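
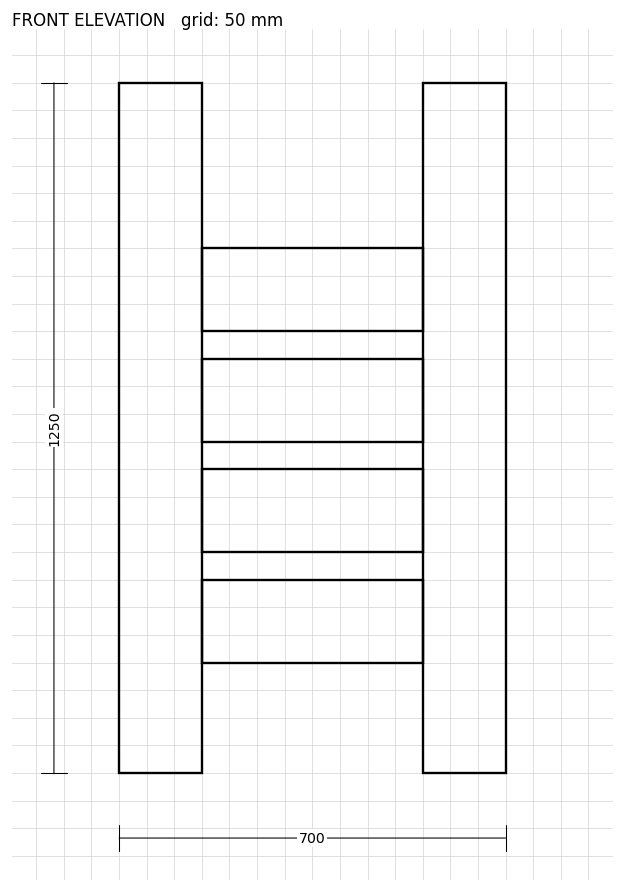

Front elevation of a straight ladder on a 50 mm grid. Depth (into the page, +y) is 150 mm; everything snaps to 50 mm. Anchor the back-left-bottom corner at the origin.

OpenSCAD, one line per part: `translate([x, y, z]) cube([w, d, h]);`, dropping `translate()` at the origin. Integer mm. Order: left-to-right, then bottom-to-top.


cube([150, 150, 1250]);
translate([150, 0, 200]) cube([400, 150, 150]);
translate([150, 0, 400]) cube([400, 150, 150]);
translate([150, 0, 600]) cube([400, 150, 150]);
translate([150, 0, 800]) cube([400, 150, 150]);
translate([550, 0, 0]) cube([150, 150, 1250]);


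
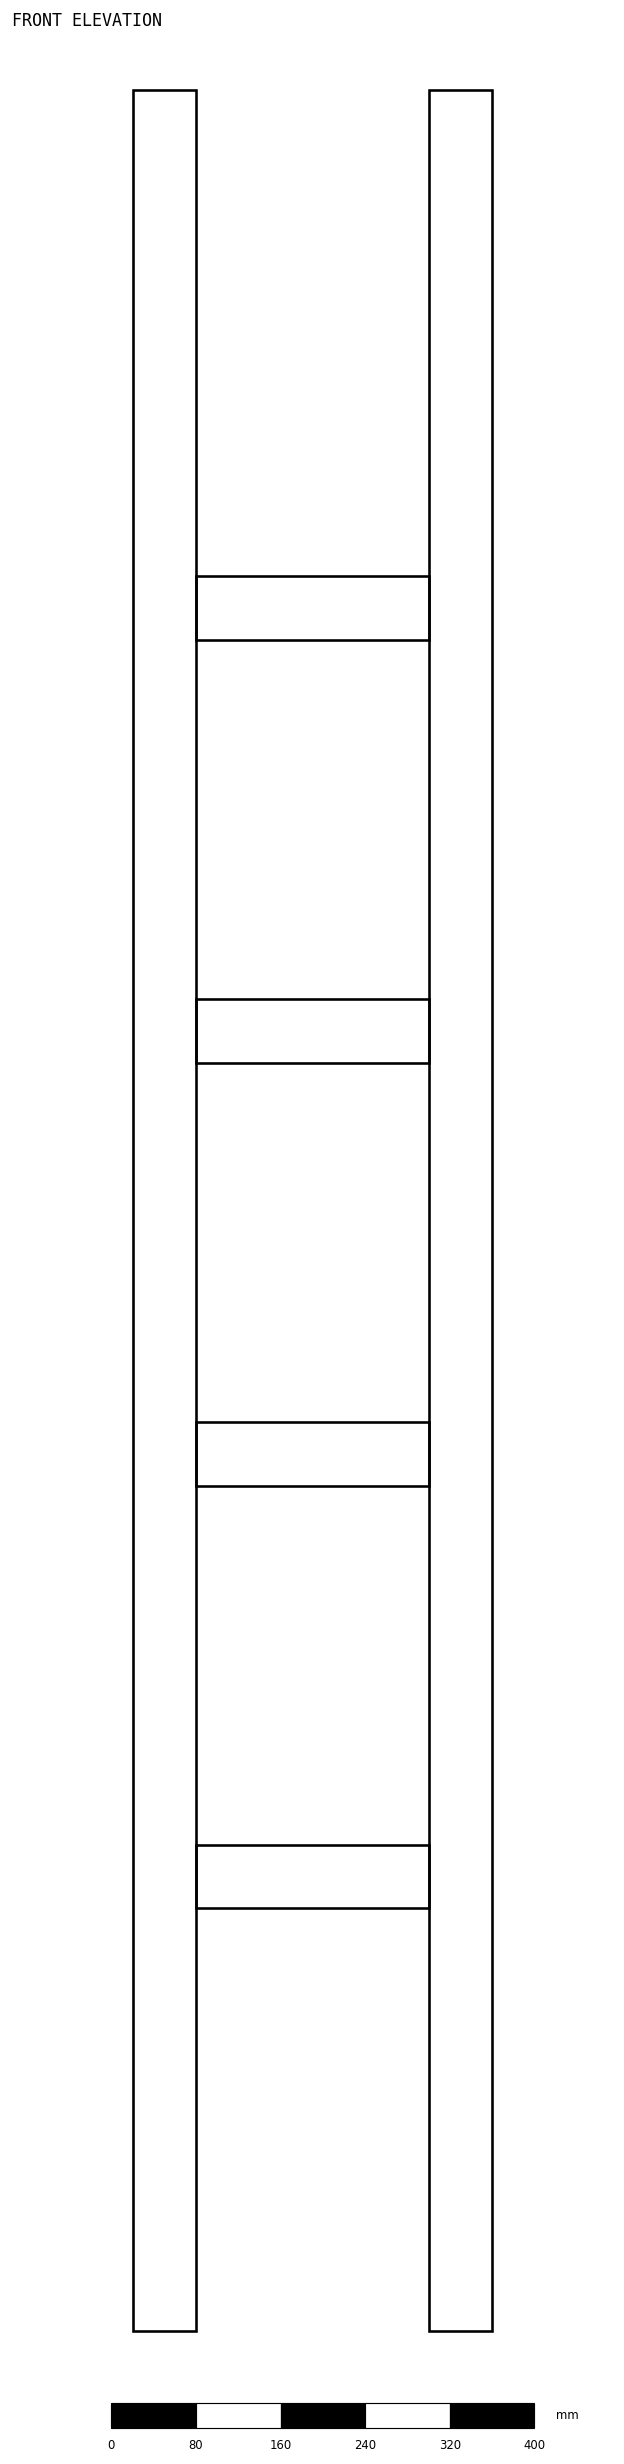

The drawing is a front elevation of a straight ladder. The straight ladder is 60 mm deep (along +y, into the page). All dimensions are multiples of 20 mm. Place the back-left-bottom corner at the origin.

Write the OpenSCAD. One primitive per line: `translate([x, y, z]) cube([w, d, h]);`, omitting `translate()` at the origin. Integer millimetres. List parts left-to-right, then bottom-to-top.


cube([60, 60, 2120]);
translate([60, 0, 400]) cube([220, 60, 60]);
translate([60, 0, 800]) cube([220, 60, 60]);
translate([60, 0, 1200]) cube([220, 60, 60]);
translate([60, 0, 1600]) cube([220, 60, 60]);
translate([280, 0, 0]) cube([60, 60, 2120]);


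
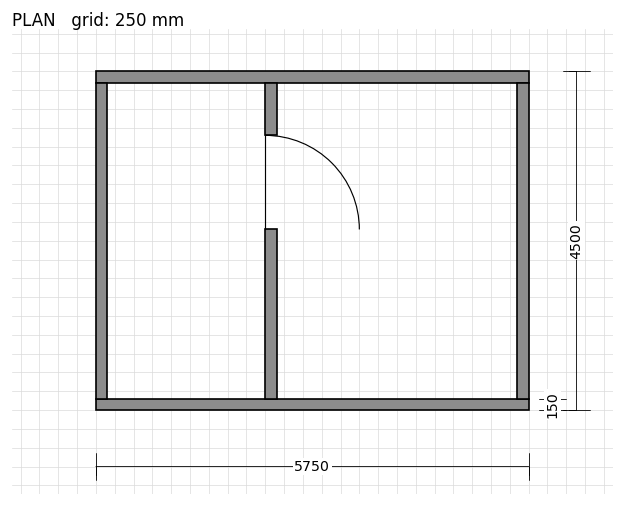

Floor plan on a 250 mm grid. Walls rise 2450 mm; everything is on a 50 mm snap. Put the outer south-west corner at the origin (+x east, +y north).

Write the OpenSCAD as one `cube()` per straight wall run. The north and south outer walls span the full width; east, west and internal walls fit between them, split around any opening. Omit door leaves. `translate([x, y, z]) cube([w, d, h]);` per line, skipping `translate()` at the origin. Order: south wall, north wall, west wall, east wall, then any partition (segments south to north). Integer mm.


cube([5750, 150, 2450]);
translate([0, 4350, 0]) cube([5750, 150, 2450]);
translate([0, 150, 0]) cube([150, 4200, 2450]);
translate([5600, 150, 0]) cube([150, 4200, 2450]);
translate([2250, 150, 0]) cube([150, 2250, 2450]);
translate([2250, 3650, 0]) cube([150, 700, 2450]);


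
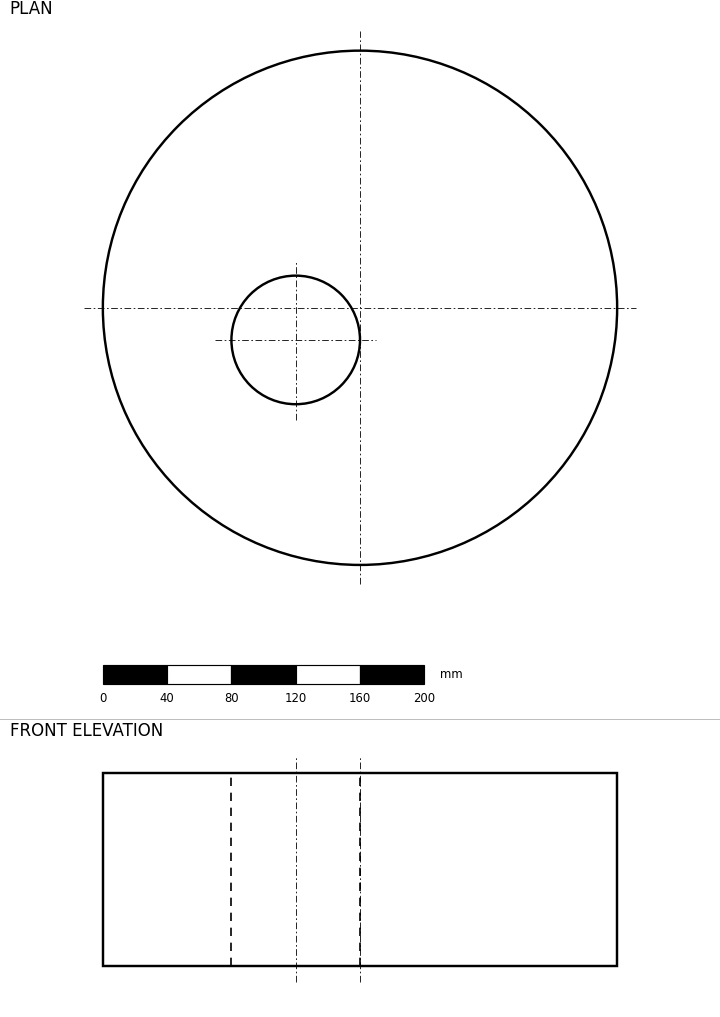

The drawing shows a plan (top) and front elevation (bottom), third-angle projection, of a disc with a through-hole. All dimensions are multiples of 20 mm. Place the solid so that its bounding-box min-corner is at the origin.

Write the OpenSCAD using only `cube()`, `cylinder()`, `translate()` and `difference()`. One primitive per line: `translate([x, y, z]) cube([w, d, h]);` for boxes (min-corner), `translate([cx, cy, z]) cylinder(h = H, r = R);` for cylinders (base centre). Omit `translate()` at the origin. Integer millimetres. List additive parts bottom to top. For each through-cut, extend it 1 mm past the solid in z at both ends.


difference() {
  translate([160, 160, 0]) cylinder(h = 120, r = 160);
  translate([120, 140, -1]) cylinder(h = 122, r = 40);
}


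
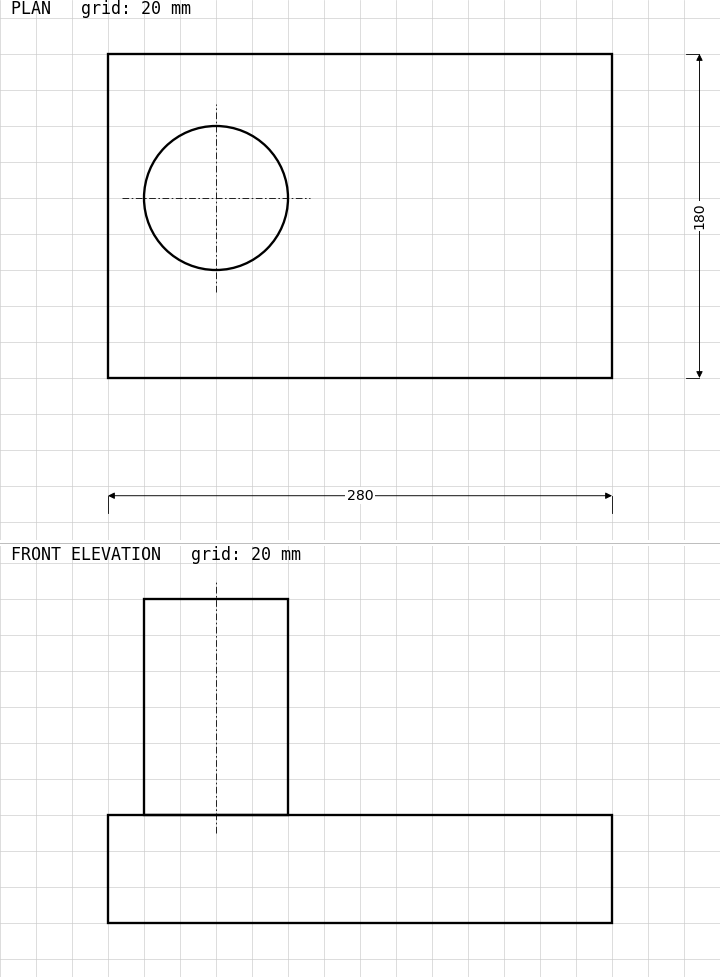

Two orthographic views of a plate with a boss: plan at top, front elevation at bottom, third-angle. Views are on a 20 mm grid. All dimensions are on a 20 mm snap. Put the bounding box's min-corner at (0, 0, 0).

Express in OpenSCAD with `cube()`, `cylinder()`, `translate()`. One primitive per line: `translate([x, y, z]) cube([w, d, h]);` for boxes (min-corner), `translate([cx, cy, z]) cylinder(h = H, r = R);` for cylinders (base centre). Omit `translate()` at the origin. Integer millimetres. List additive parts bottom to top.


cube([280, 180, 60]);
translate([60, 100, 60]) cylinder(h = 120, r = 40);


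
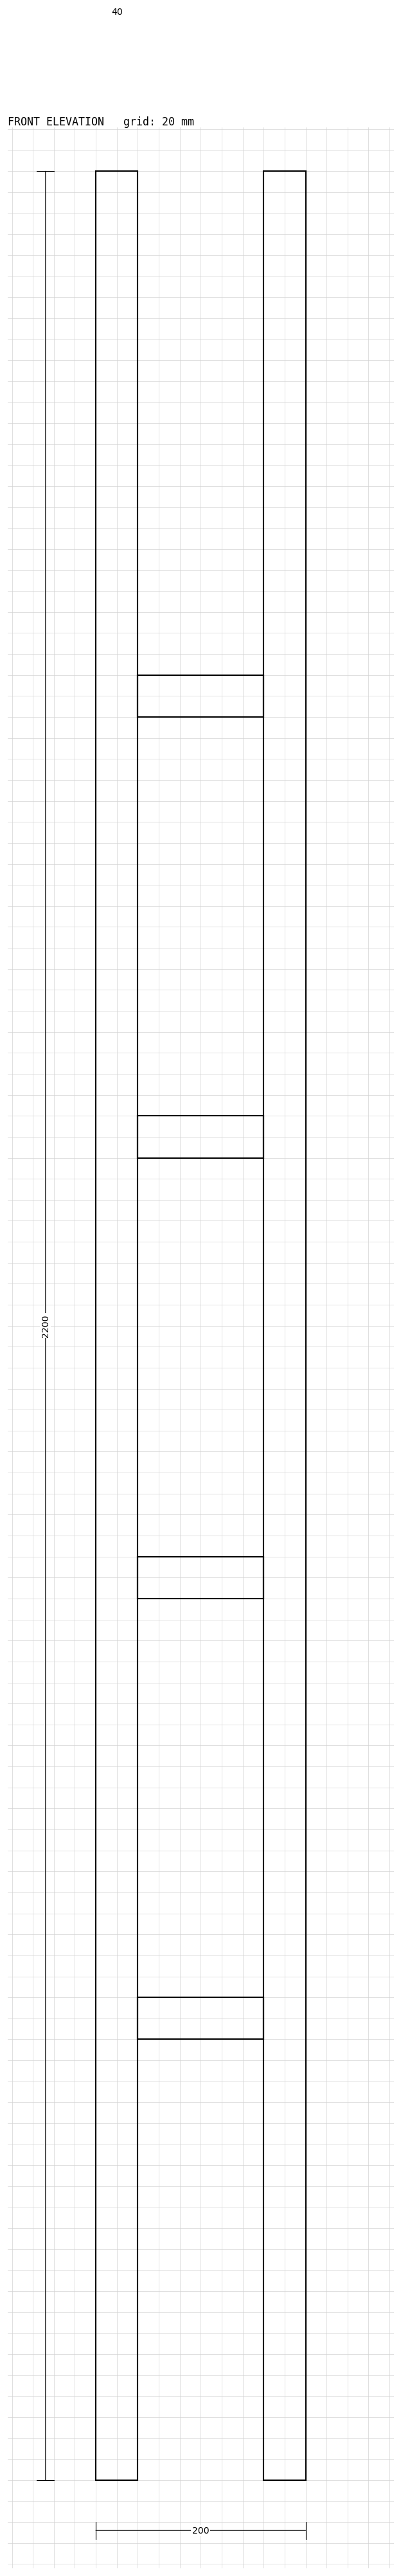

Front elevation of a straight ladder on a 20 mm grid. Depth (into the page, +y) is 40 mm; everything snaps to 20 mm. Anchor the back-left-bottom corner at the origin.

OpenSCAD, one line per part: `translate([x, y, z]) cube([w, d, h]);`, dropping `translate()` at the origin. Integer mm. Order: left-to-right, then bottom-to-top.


cube([40, 40, 2200]);
translate([40, 0, 420]) cube([120, 40, 40]);
translate([40, 0, 840]) cube([120, 40, 40]);
translate([40, 0, 1260]) cube([120, 40, 40]);
translate([40, 0, 1680]) cube([120, 40, 40]);
translate([160, 0, 0]) cube([40, 40, 2200]);


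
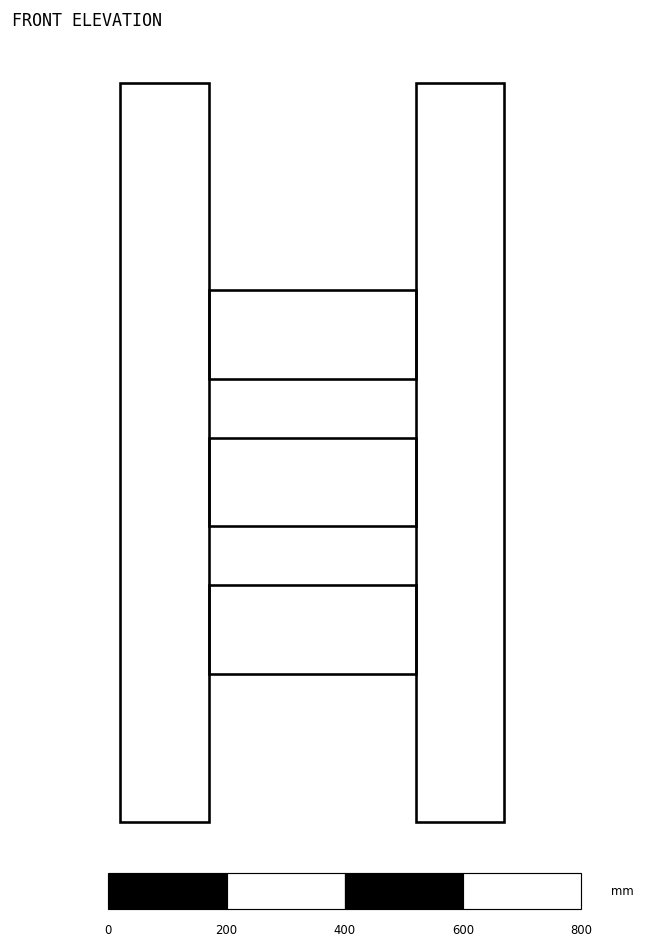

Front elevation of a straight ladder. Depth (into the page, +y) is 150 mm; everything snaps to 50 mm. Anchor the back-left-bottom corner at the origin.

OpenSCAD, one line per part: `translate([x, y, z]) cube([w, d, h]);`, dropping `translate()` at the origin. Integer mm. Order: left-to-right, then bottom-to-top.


cube([150, 150, 1250]);
translate([150, 0, 250]) cube([350, 150, 150]);
translate([150, 0, 500]) cube([350, 150, 150]);
translate([150, 0, 750]) cube([350, 150, 150]);
translate([500, 0, 0]) cube([150, 150, 1250]);


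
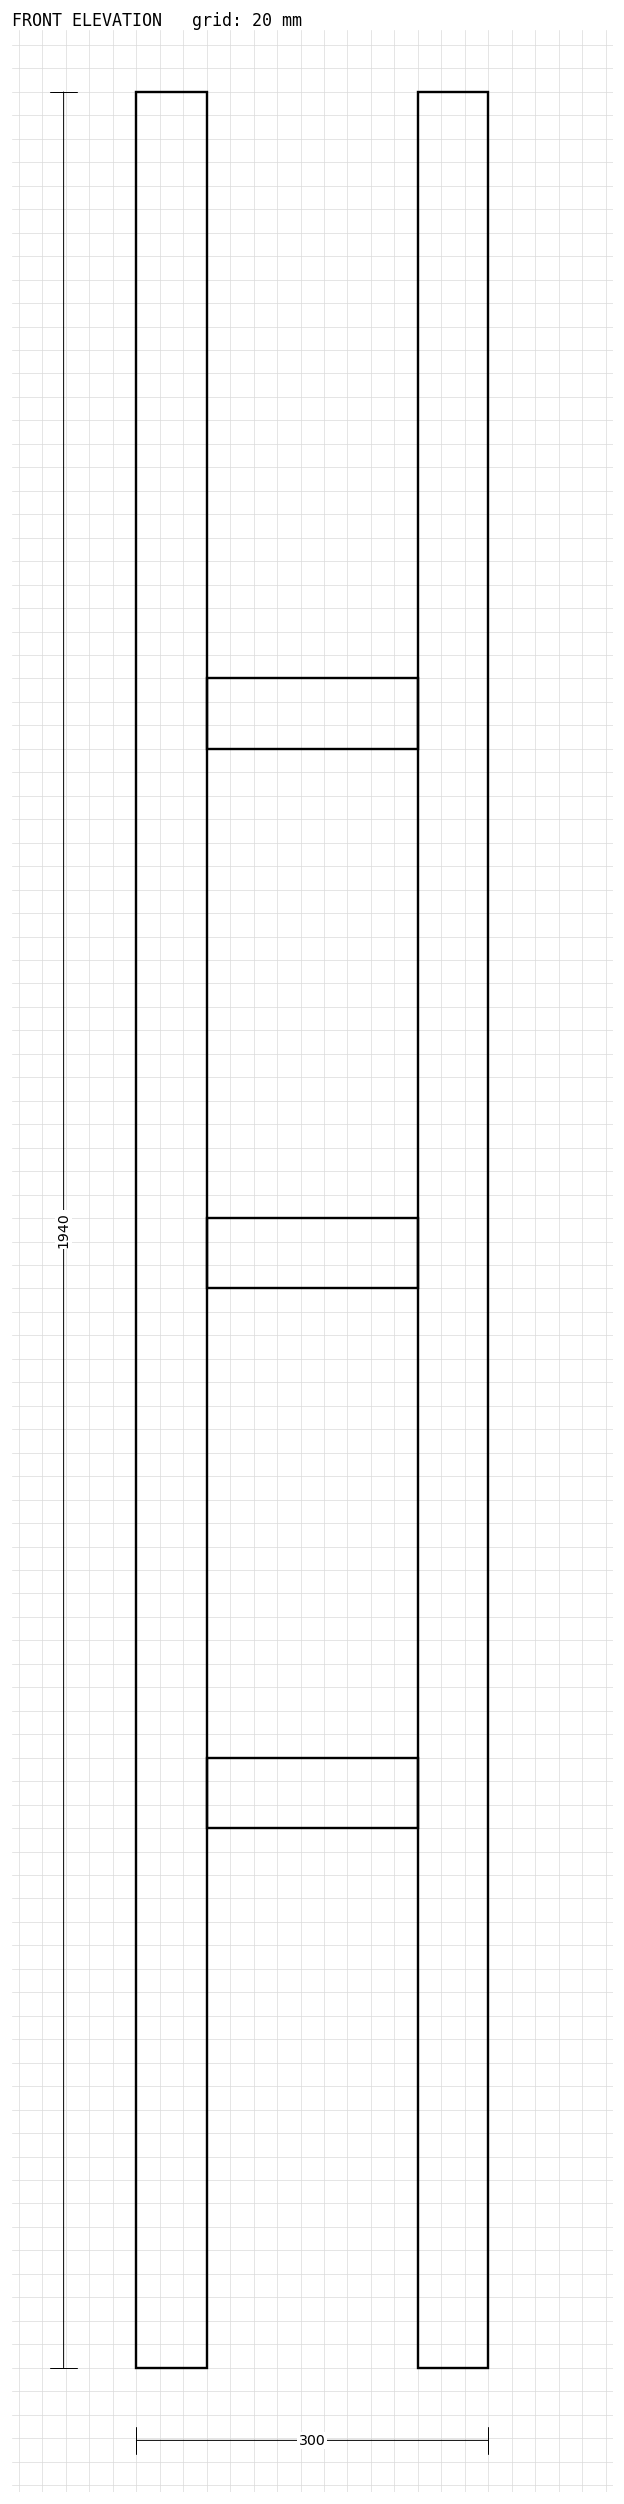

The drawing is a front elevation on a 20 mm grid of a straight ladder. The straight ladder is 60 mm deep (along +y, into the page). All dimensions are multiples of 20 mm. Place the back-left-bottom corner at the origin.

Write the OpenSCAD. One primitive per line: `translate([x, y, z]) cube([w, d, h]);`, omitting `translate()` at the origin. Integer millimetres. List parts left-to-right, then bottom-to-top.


cube([60, 60, 1940]);
translate([60, 0, 460]) cube([180, 60, 60]);
translate([60, 0, 920]) cube([180, 60, 60]);
translate([60, 0, 1380]) cube([180, 60, 60]);
translate([240, 0, 0]) cube([60, 60, 1940]);


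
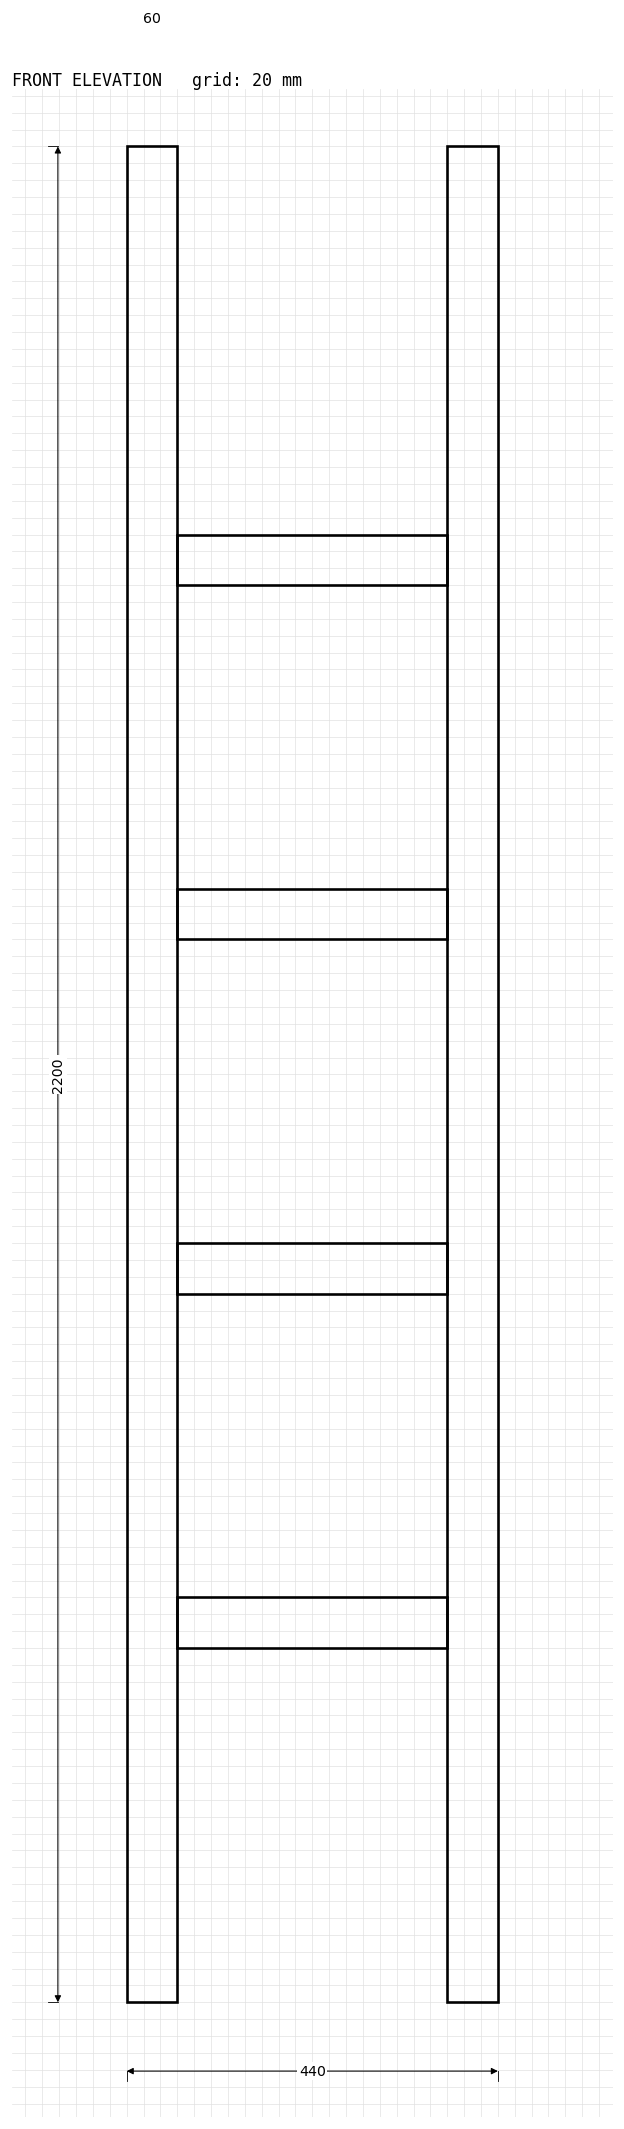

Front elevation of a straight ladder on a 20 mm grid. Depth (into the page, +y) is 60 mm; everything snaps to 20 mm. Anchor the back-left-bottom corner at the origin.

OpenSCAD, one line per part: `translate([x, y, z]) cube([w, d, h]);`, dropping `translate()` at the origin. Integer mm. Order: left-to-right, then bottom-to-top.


cube([60, 60, 2200]);
translate([60, 0, 420]) cube([320, 60, 60]);
translate([60, 0, 840]) cube([320, 60, 60]);
translate([60, 0, 1260]) cube([320, 60, 60]);
translate([60, 0, 1680]) cube([320, 60, 60]);
translate([380, 0, 0]) cube([60, 60, 2200]);


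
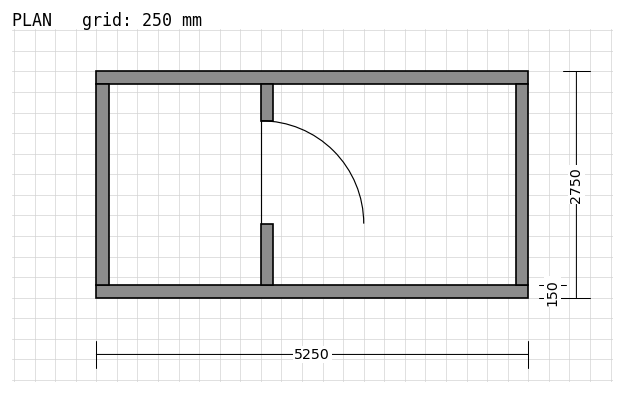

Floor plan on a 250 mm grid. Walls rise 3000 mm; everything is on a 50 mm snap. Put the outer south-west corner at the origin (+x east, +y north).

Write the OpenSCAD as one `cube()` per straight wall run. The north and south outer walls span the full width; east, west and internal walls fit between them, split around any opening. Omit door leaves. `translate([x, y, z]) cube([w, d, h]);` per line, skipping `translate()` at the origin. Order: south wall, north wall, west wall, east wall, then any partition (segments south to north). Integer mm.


cube([5250, 150, 3000]);
translate([0, 2600, 0]) cube([5250, 150, 3000]);
translate([0, 150, 0]) cube([150, 2450, 3000]);
translate([5100, 150, 0]) cube([150, 2450, 3000]);
translate([2000, 150, 0]) cube([150, 750, 3000]);
translate([2000, 2150, 0]) cube([150, 450, 3000]);


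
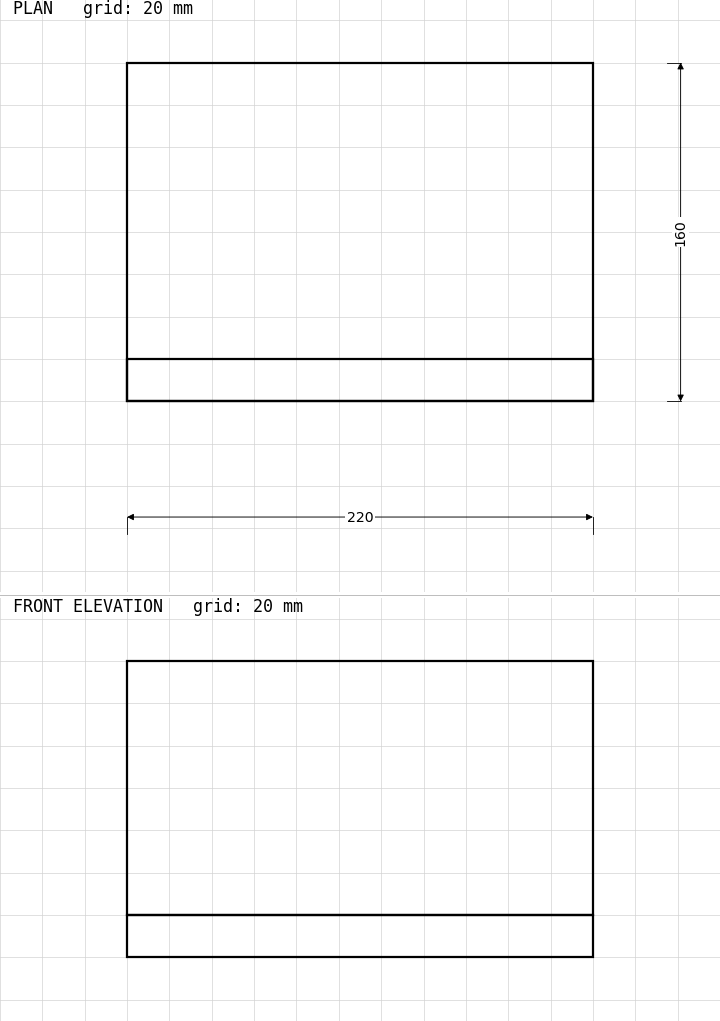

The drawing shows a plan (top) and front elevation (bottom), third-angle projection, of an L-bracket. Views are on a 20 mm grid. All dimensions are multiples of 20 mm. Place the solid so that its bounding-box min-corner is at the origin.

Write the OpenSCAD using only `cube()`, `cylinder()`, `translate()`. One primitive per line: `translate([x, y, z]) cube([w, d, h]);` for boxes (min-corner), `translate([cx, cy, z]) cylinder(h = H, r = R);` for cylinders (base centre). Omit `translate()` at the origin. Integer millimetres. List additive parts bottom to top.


cube([220, 160, 20]);
translate([0, 0, 20]) cube([220, 20, 120]);


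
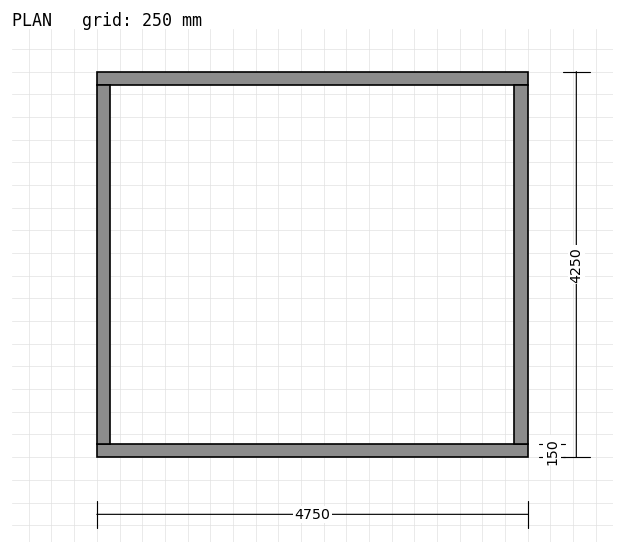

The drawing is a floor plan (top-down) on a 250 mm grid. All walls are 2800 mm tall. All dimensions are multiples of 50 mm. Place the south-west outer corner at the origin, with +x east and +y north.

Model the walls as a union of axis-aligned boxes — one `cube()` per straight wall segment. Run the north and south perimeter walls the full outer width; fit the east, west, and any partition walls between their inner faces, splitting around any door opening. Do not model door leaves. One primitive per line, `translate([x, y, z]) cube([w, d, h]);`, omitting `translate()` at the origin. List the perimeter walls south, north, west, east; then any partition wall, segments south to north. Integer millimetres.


cube([4750, 150, 2800]);
translate([0, 4100, 0]) cube([4750, 150, 2800]);
translate([0, 150, 0]) cube([150, 3950, 2800]);
translate([4600, 150, 0]) cube([150, 3950, 2800]);


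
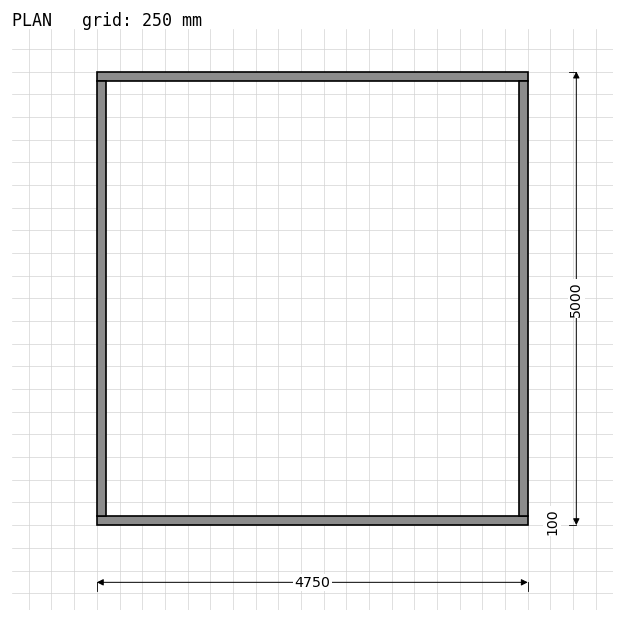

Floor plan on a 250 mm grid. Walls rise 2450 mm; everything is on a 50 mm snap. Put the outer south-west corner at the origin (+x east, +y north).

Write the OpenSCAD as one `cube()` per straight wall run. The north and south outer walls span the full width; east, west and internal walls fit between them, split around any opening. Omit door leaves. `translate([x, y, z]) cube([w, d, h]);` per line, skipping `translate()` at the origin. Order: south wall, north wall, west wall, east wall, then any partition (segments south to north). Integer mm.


cube([4750, 100, 2450]);
translate([0, 4900, 0]) cube([4750, 100, 2450]);
translate([0, 100, 0]) cube([100, 4800, 2450]);
translate([4650, 100, 0]) cube([100, 4800, 2450]);


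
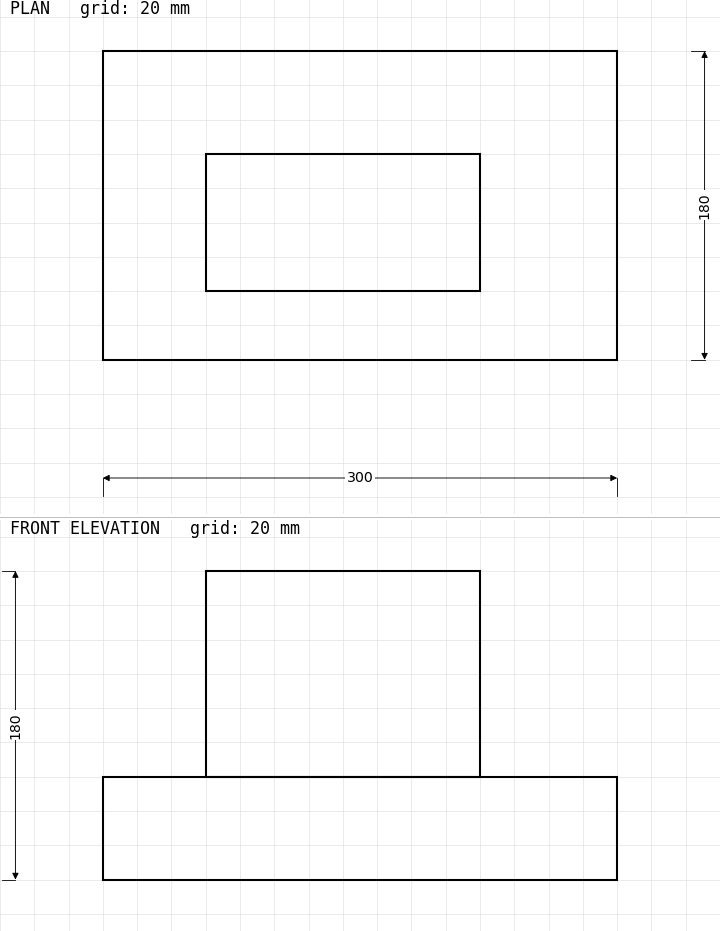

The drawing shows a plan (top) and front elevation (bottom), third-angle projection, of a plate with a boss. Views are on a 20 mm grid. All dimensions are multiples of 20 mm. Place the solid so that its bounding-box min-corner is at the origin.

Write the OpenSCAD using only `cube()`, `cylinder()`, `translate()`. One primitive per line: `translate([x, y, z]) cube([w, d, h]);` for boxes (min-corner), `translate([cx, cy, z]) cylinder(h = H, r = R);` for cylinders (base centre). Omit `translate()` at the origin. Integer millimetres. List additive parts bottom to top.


cube([300, 180, 60]);
translate([60, 40, 60]) cube([160, 80, 120]);


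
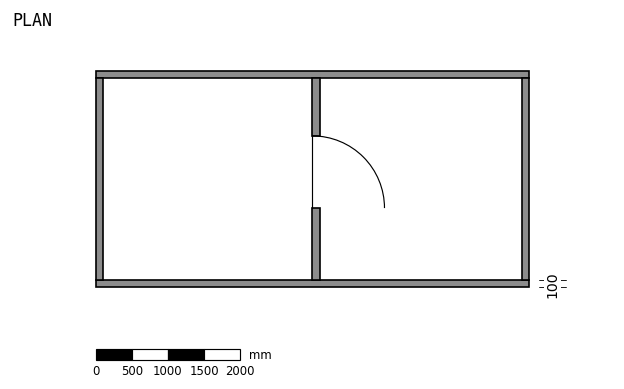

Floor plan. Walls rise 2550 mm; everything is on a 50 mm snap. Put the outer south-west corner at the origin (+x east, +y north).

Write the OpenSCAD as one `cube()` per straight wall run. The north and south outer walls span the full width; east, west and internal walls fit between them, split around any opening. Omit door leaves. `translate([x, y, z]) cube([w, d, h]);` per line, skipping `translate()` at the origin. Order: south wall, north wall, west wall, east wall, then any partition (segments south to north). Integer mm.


cube([6000, 100, 2550]);
translate([0, 2900, 0]) cube([6000, 100, 2550]);
translate([0, 100, 0]) cube([100, 2800, 2550]);
translate([5900, 100, 0]) cube([100, 2800, 2550]);
translate([3000, 100, 0]) cube([100, 1000, 2550]);
translate([3000, 2100, 0]) cube([100, 800, 2550]);


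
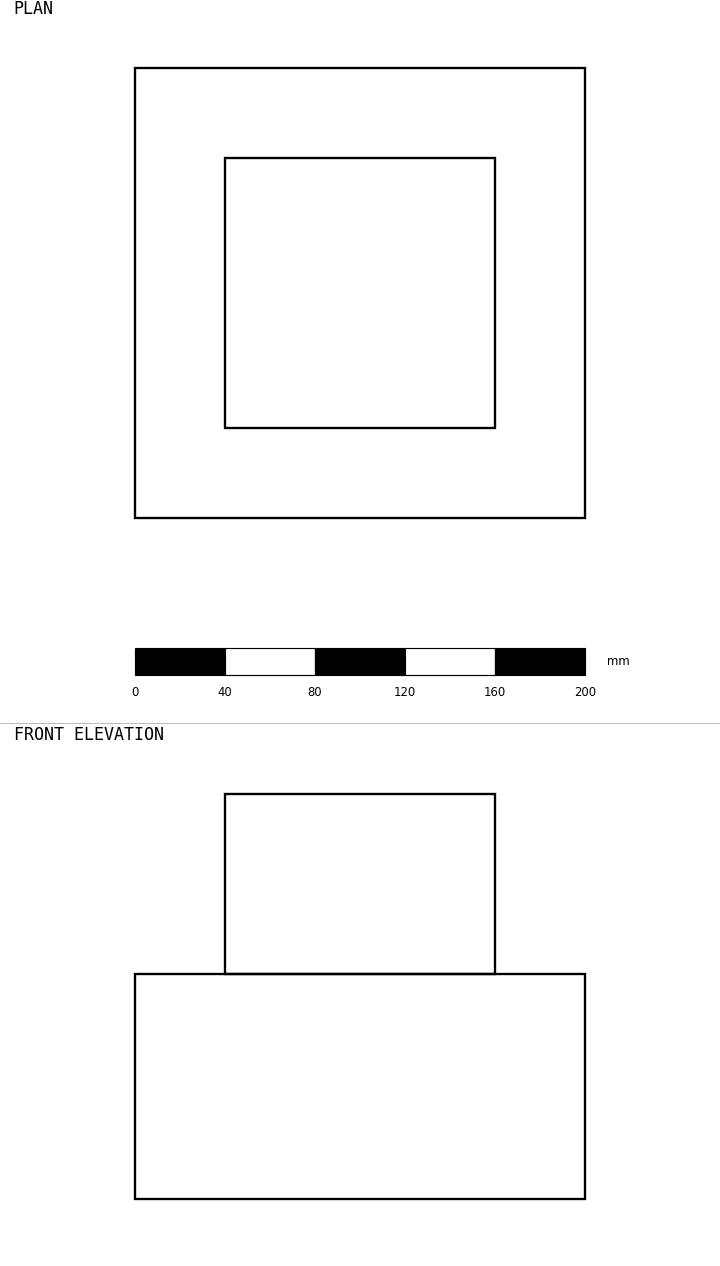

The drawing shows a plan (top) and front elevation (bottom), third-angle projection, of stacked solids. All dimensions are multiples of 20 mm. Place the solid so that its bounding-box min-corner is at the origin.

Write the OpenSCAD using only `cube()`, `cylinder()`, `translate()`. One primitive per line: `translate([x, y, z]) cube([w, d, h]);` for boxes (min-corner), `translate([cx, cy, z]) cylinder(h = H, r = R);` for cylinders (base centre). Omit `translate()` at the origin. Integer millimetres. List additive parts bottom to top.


cube([200, 200, 100]);
translate([40, 40, 100]) cube([120, 120, 80]);


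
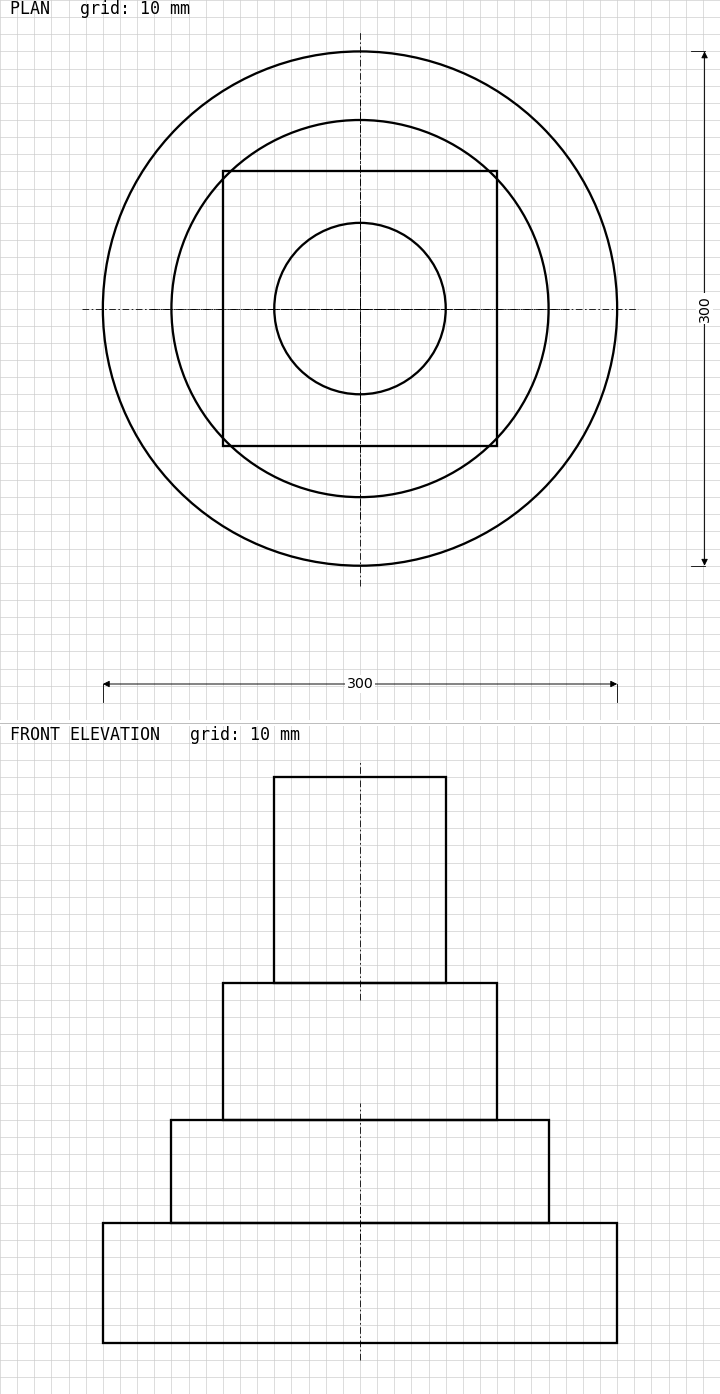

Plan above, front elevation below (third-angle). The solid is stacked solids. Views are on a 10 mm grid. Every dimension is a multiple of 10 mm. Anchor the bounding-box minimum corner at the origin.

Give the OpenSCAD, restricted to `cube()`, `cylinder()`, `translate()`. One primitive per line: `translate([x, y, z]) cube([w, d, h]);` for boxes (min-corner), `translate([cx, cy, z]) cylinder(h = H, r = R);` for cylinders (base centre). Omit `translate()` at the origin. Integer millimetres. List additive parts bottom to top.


translate([150, 150, 0]) cylinder(h = 70, r = 150);
translate([150, 150, 70]) cylinder(h = 60, r = 110);
translate([70, 70, 130]) cube([160, 160, 80]);
translate([150, 150, 210]) cylinder(h = 120, r = 50);


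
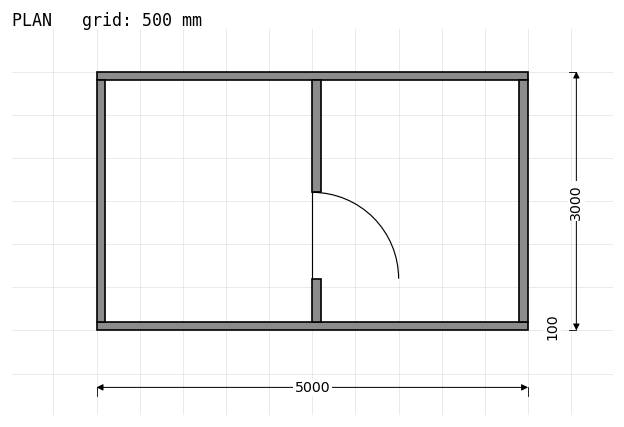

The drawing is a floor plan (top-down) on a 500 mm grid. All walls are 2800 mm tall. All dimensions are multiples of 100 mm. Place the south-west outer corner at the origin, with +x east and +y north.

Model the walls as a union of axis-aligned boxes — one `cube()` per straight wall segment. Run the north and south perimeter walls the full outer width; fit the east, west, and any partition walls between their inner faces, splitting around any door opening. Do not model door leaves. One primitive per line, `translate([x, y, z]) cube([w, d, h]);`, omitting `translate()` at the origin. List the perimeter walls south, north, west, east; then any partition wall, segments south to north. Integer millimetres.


cube([5000, 100, 2800]);
translate([0, 2900, 0]) cube([5000, 100, 2800]);
translate([0, 100, 0]) cube([100, 2800, 2800]);
translate([4900, 100, 0]) cube([100, 2800, 2800]);
translate([2500, 100, 0]) cube([100, 500, 2800]);
translate([2500, 1600, 0]) cube([100, 1300, 2800]);


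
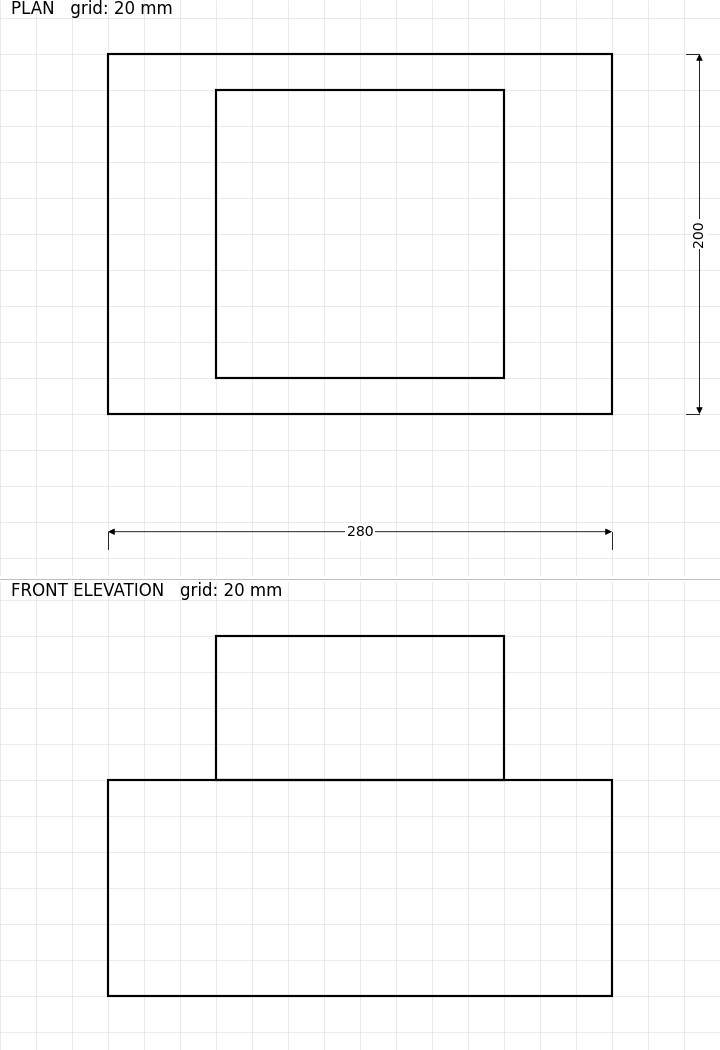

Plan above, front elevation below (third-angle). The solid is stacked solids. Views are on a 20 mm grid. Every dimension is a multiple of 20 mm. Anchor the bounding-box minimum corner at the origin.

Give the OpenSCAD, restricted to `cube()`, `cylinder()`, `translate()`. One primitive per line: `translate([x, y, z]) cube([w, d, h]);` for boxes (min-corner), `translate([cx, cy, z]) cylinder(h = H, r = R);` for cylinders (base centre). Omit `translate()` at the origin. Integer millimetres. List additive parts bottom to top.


cube([280, 200, 120]);
translate([60, 20, 120]) cube([160, 160, 80]);


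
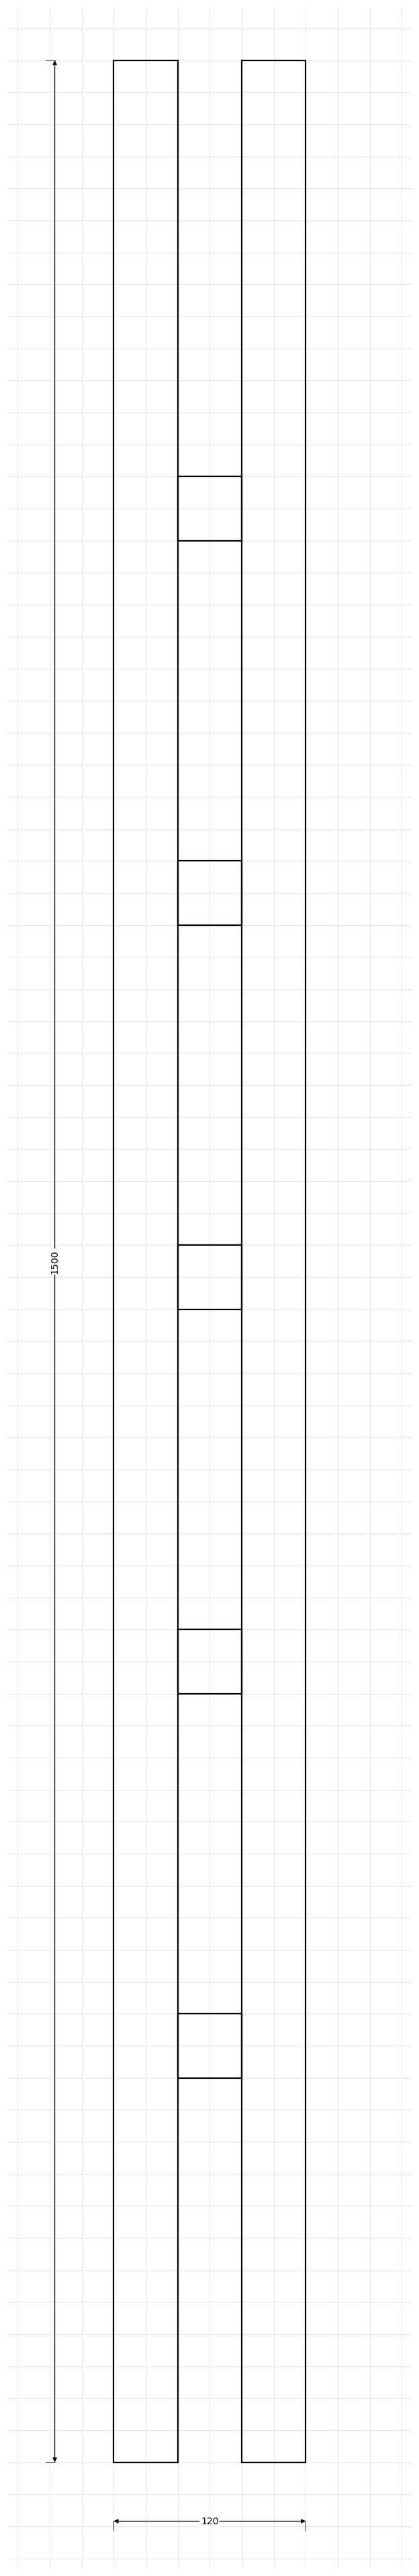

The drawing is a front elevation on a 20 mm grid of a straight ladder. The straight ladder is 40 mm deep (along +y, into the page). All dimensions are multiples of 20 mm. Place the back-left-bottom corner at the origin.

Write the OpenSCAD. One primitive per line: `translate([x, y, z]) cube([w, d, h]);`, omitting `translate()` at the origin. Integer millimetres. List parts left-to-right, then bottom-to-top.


cube([40, 40, 1500]);
translate([40, 0, 240]) cube([40, 40, 40]);
translate([40, 0, 480]) cube([40, 40, 40]);
translate([40, 0, 720]) cube([40, 40, 40]);
translate([40, 0, 960]) cube([40, 40, 40]);
translate([40, 0, 1200]) cube([40, 40, 40]);
translate([80, 0, 0]) cube([40, 40, 1500]);


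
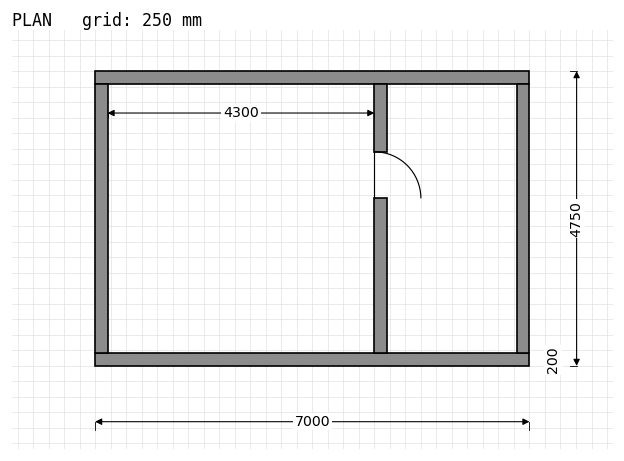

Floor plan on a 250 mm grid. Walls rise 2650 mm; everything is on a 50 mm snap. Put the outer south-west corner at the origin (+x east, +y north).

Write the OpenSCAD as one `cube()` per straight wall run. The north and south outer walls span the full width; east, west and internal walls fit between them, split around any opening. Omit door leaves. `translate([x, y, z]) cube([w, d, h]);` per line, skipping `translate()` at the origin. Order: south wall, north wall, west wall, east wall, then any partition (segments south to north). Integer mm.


cube([7000, 200, 2650]);
translate([0, 4550, 0]) cube([7000, 200, 2650]);
translate([0, 200, 0]) cube([200, 4350, 2650]);
translate([6800, 200, 0]) cube([200, 4350, 2650]);
translate([4500, 200, 0]) cube([200, 2500, 2650]);
translate([4500, 3450, 0]) cube([200, 1100, 2650]);


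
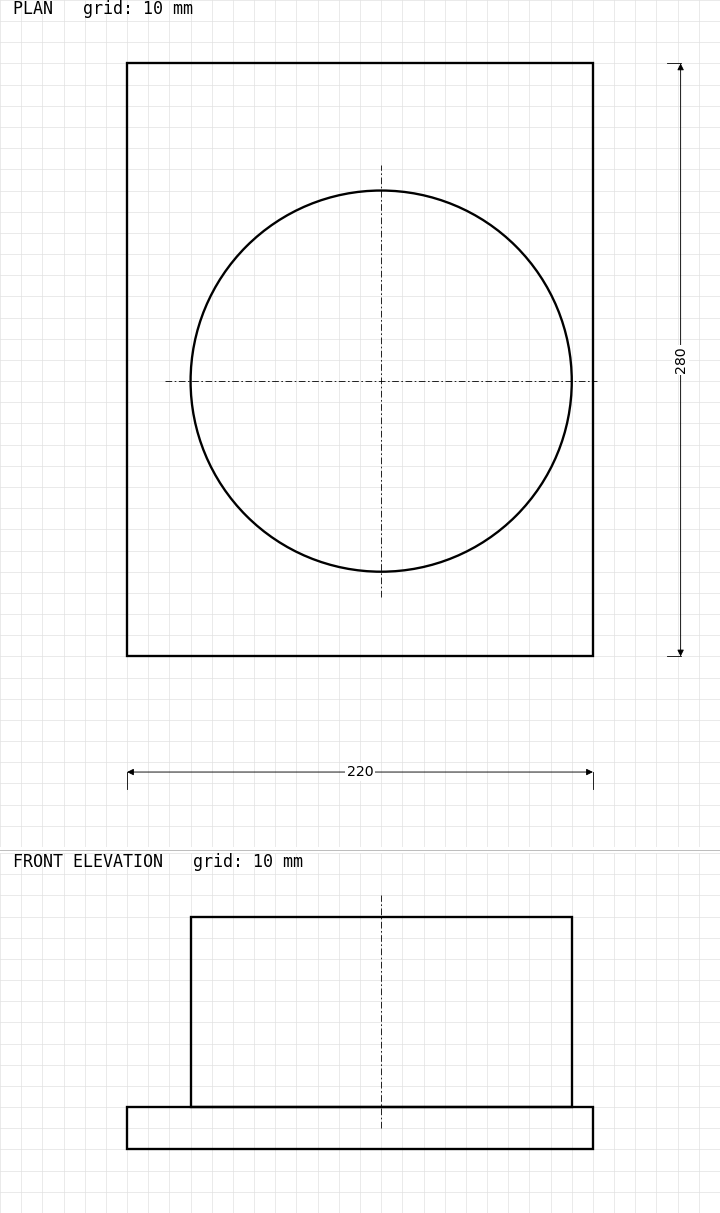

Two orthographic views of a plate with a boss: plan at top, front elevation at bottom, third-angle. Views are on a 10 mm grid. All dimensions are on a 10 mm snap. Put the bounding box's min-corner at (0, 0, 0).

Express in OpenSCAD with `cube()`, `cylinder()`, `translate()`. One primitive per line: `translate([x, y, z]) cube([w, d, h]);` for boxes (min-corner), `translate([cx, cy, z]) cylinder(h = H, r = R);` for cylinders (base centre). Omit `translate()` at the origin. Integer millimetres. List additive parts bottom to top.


cube([220, 280, 20]);
translate([120, 130, 20]) cylinder(h = 90, r = 90);


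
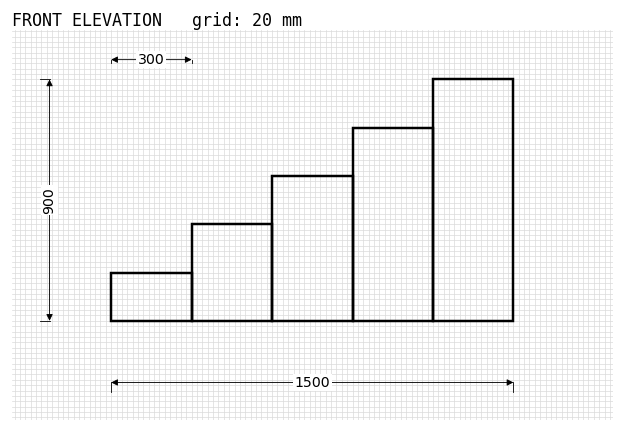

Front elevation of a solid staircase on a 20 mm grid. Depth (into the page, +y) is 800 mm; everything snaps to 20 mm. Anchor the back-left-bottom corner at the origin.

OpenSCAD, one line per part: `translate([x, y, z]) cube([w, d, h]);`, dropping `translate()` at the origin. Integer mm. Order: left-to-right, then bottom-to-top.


cube([300, 800, 180]);
translate([300, 0, 0]) cube([300, 800, 360]);
translate([600, 0, 0]) cube([300, 800, 540]);
translate([900, 0, 0]) cube([300, 800, 720]);
translate([1200, 0, 0]) cube([300, 800, 900]);


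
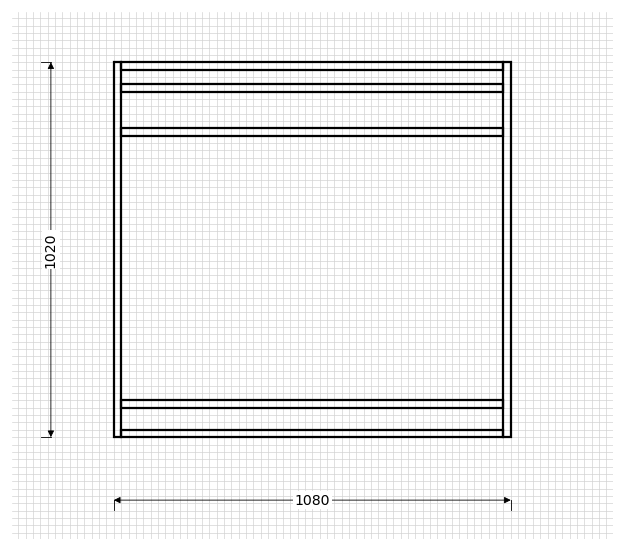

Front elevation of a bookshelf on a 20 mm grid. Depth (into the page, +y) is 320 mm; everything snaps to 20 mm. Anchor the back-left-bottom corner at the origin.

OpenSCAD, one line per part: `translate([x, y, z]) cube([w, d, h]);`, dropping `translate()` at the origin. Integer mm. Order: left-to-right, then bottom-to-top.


cube([20, 320, 1020]);
translate([20, 0, 0]) cube([1040, 320, 20]);
translate([20, 0, 80]) cube([1040, 320, 20]);
translate([20, 0, 820]) cube([1040, 320, 20]);
translate([20, 0, 940]) cube([1040, 320, 20]);
translate([20, 0, 1000]) cube([1040, 320, 20]);
translate([1060, 0, 0]) cube([20, 320, 1020]);


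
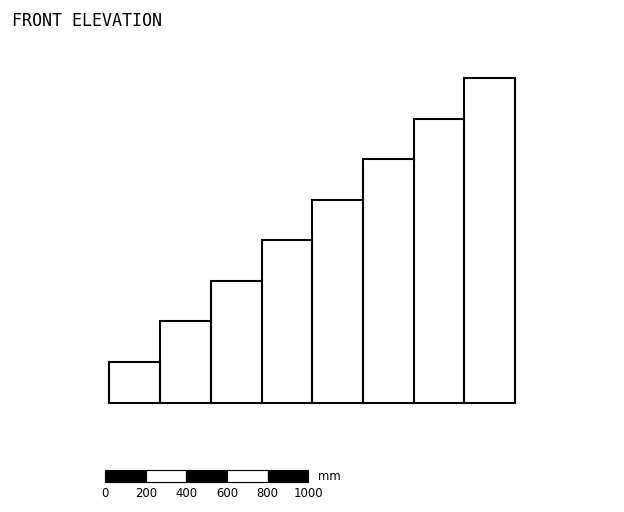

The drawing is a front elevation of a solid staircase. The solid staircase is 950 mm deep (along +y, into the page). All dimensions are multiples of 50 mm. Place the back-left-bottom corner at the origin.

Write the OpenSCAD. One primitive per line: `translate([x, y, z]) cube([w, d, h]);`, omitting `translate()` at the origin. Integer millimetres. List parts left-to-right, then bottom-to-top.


cube([250, 950, 200]);
translate([250, 0, 0]) cube([250, 950, 400]);
translate([500, 0, 0]) cube([250, 950, 600]);
translate([750, 0, 0]) cube([250, 950, 800]);
translate([1000, 0, 0]) cube([250, 950, 1000]);
translate([1250, 0, 0]) cube([250, 950, 1200]);
translate([1500, 0, 0]) cube([250, 950, 1400]);
translate([1750, 0, 0]) cube([250, 950, 1600]);


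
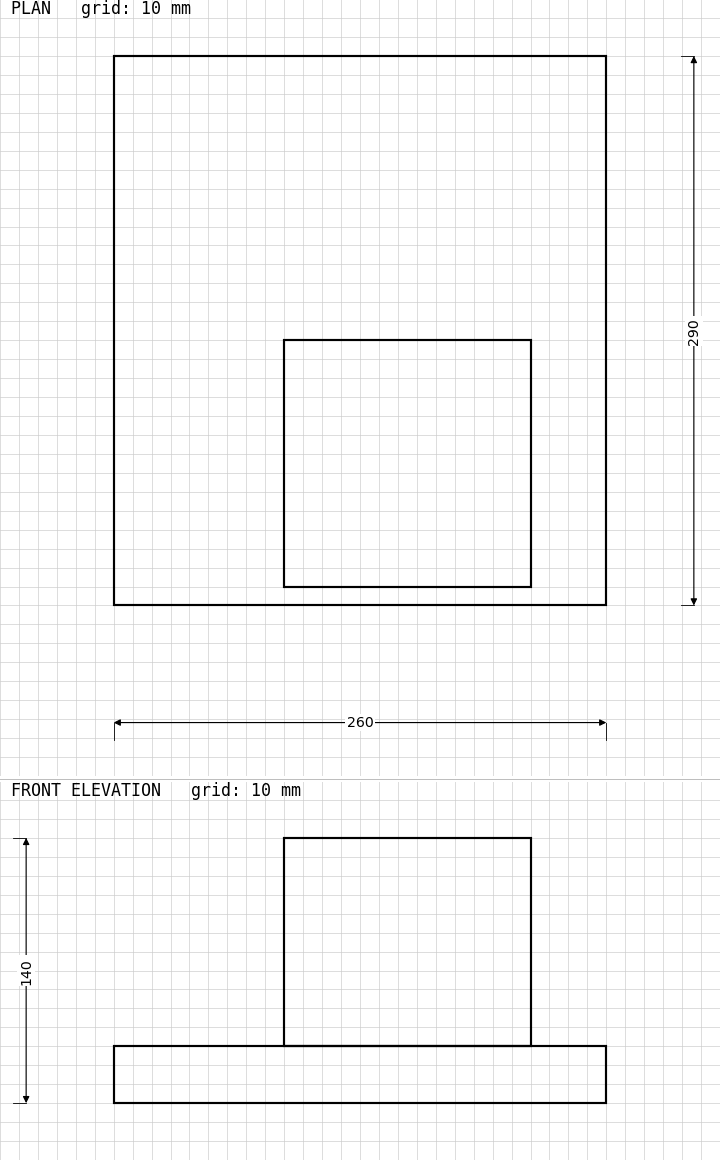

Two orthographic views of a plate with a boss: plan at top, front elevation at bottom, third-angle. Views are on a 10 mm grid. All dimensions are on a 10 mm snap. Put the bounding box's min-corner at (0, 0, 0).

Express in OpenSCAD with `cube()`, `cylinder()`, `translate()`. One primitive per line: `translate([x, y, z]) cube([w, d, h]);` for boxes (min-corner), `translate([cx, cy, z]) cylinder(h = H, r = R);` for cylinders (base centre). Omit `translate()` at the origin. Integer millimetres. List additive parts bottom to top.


cube([260, 290, 30]);
translate([90, 10, 30]) cube([130, 130, 110]);


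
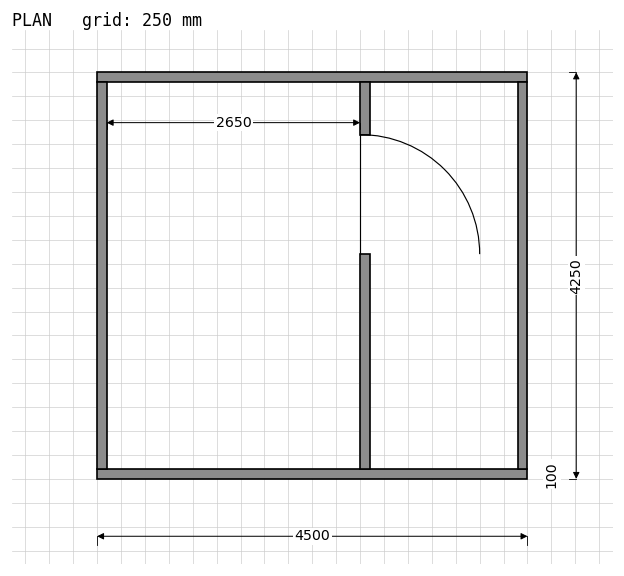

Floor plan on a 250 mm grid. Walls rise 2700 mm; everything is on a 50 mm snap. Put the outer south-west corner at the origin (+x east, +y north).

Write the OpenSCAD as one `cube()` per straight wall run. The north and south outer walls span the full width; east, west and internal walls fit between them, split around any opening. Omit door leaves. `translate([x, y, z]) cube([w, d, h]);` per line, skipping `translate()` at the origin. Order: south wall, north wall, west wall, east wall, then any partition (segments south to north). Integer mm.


cube([4500, 100, 2700]);
translate([0, 4150, 0]) cube([4500, 100, 2700]);
translate([0, 100, 0]) cube([100, 4050, 2700]);
translate([4400, 100, 0]) cube([100, 4050, 2700]);
translate([2750, 100, 0]) cube([100, 2250, 2700]);
translate([2750, 3600, 0]) cube([100, 550, 2700]);


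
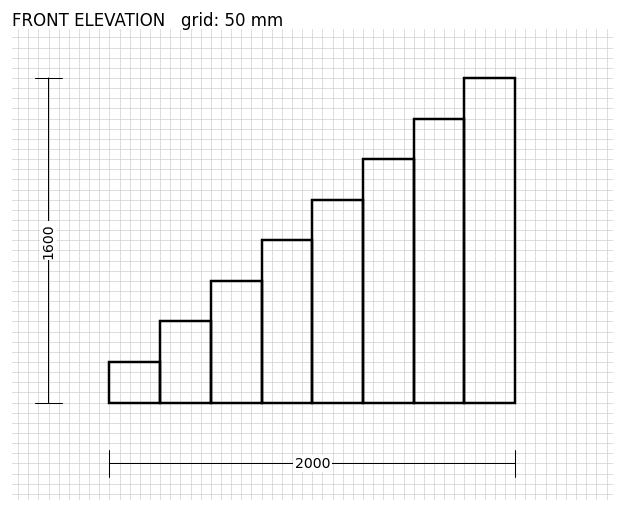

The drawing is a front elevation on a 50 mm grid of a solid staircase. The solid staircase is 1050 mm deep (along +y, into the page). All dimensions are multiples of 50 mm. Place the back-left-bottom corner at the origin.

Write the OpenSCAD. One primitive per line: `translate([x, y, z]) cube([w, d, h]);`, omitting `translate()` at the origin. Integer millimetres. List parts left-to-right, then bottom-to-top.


cube([250, 1050, 200]);
translate([250, 0, 0]) cube([250, 1050, 400]);
translate([500, 0, 0]) cube([250, 1050, 600]);
translate([750, 0, 0]) cube([250, 1050, 800]);
translate([1000, 0, 0]) cube([250, 1050, 1000]);
translate([1250, 0, 0]) cube([250, 1050, 1200]);
translate([1500, 0, 0]) cube([250, 1050, 1400]);
translate([1750, 0, 0]) cube([250, 1050, 1600]);


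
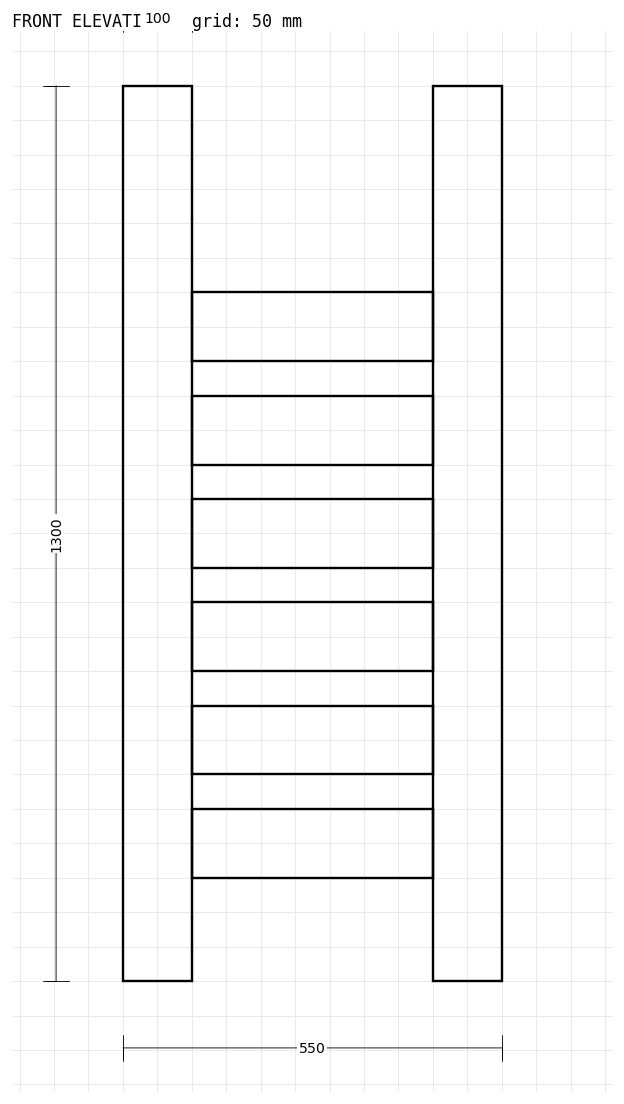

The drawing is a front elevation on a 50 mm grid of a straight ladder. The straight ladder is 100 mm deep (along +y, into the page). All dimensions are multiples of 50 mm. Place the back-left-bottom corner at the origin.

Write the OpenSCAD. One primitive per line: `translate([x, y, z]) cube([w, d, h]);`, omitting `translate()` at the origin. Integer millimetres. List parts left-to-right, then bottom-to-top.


cube([100, 100, 1300]);
translate([100, 0, 150]) cube([350, 100, 100]);
translate([100, 0, 300]) cube([350, 100, 100]);
translate([100, 0, 450]) cube([350, 100, 100]);
translate([100, 0, 600]) cube([350, 100, 100]);
translate([100, 0, 750]) cube([350, 100, 100]);
translate([100, 0, 900]) cube([350, 100, 100]);
translate([450, 0, 0]) cube([100, 100, 1300]);


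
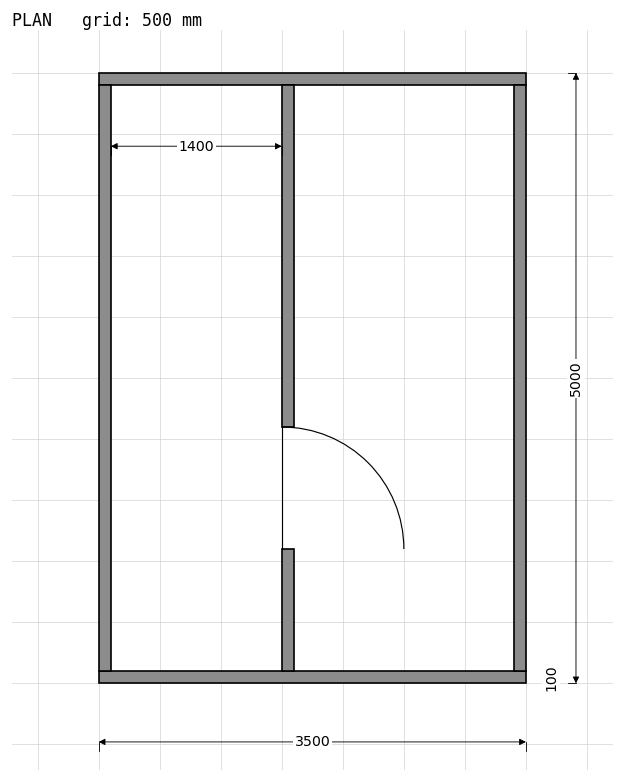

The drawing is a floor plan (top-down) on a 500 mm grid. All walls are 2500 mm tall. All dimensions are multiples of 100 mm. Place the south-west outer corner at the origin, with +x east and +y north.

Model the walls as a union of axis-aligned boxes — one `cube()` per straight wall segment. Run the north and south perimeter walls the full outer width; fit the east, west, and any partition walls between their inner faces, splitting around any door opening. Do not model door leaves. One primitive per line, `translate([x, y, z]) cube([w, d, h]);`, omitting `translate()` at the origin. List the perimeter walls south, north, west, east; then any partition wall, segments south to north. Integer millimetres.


cube([3500, 100, 2500]);
translate([0, 4900, 0]) cube([3500, 100, 2500]);
translate([0, 100, 0]) cube([100, 4800, 2500]);
translate([3400, 100, 0]) cube([100, 4800, 2500]);
translate([1500, 100, 0]) cube([100, 1000, 2500]);
translate([1500, 2100, 0]) cube([100, 2800, 2500]);


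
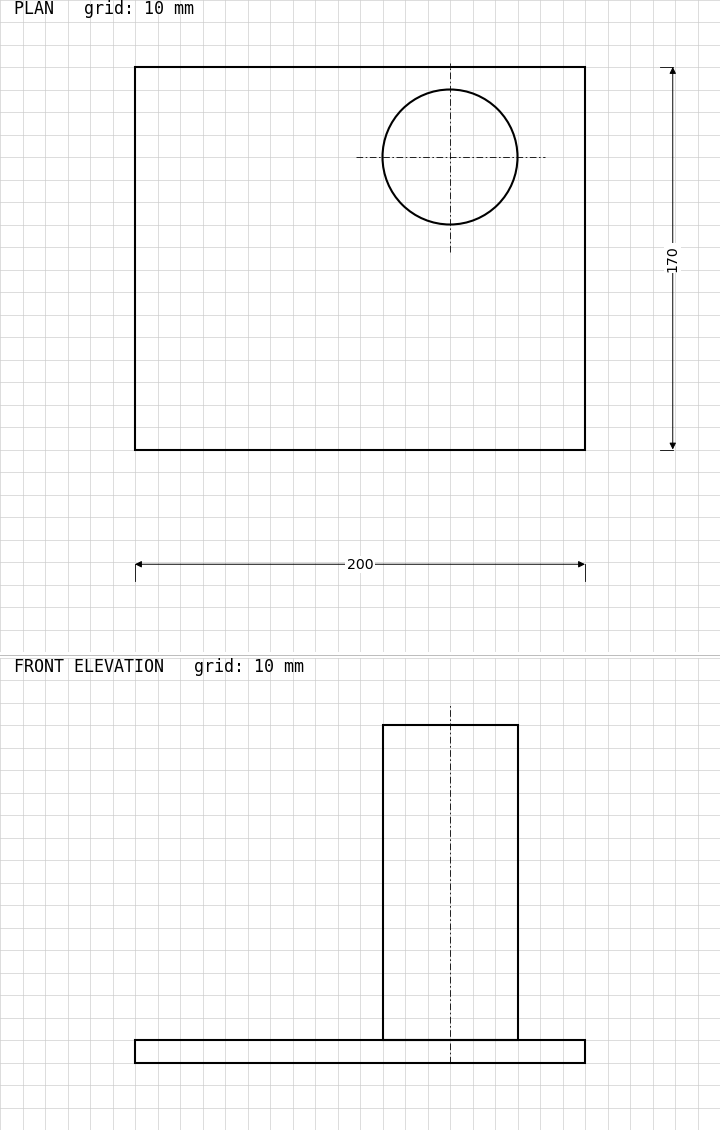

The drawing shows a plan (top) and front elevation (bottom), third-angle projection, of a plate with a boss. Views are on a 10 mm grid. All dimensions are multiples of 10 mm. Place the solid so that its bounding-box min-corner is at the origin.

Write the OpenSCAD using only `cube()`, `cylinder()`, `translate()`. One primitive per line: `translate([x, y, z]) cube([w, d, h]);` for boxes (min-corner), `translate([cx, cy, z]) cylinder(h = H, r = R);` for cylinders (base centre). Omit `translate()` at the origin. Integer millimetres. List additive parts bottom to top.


cube([200, 170, 10]);
translate([140, 130, 10]) cylinder(h = 140, r = 30);


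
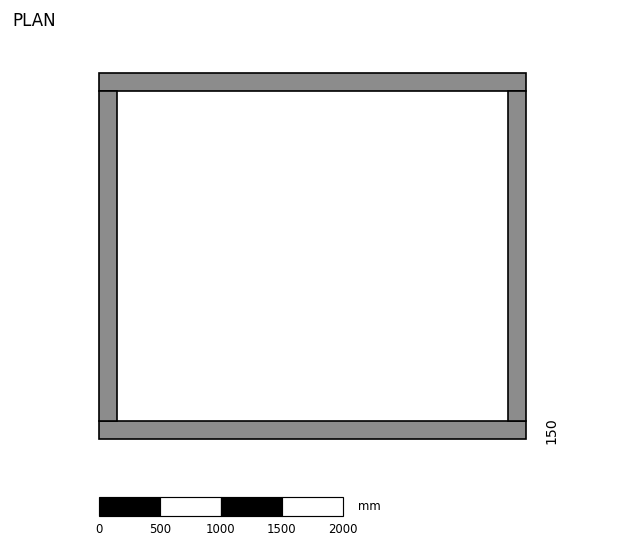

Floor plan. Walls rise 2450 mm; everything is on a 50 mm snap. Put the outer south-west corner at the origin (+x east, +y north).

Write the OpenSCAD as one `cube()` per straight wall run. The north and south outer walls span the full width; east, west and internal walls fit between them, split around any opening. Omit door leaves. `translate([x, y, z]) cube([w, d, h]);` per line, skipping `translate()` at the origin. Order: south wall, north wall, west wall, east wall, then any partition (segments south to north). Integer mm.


cube([3500, 150, 2450]);
translate([0, 2850, 0]) cube([3500, 150, 2450]);
translate([0, 150, 0]) cube([150, 2700, 2450]);
translate([3350, 150, 0]) cube([150, 2700, 2450]);


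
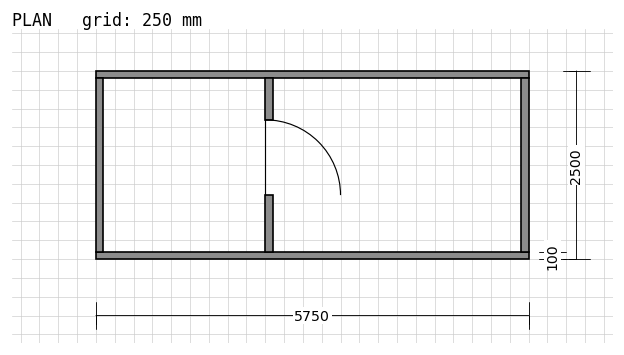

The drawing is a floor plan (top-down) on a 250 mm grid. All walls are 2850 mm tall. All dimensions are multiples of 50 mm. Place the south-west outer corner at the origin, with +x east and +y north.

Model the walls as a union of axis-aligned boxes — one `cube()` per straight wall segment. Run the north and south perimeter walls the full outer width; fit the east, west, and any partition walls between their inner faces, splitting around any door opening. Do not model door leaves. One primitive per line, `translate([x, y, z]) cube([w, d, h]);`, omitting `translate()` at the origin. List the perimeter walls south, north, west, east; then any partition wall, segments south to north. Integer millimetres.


cube([5750, 100, 2850]);
translate([0, 2400, 0]) cube([5750, 100, 2850]);
translate([0, 100, 0]) cube([100, 2300, 2850]);
translate([5650, 100, 0]) cube([100, 2300, 2850]);
translate([2250, 100, 0]) cube([100, 750, 2850]);
translate([2250, 1850, 0]) cube([100, 550, 2850]);


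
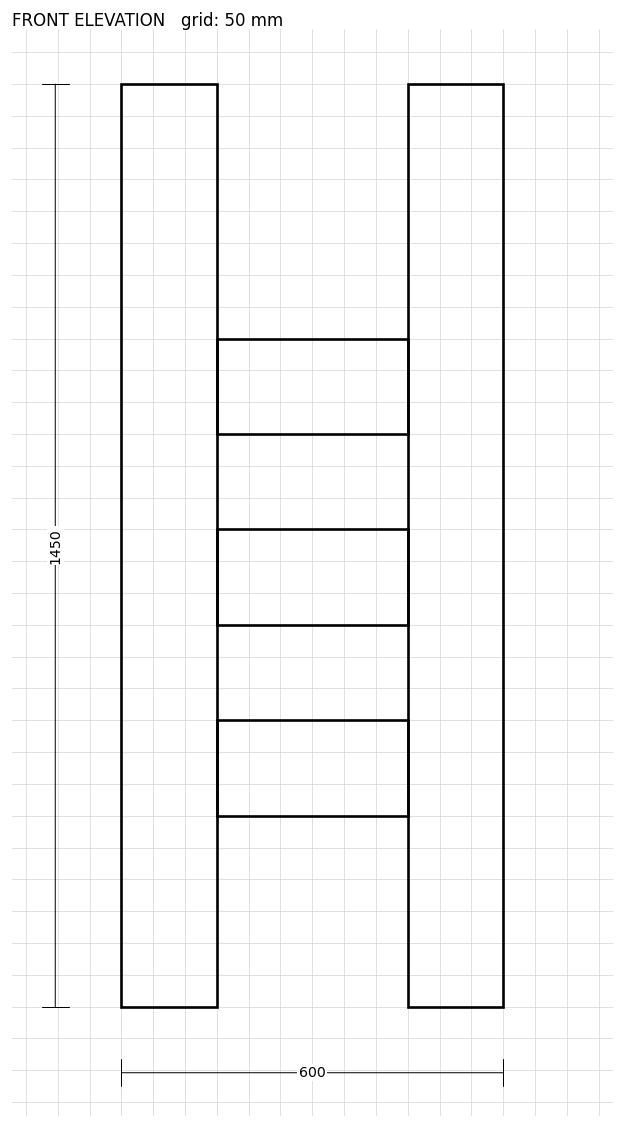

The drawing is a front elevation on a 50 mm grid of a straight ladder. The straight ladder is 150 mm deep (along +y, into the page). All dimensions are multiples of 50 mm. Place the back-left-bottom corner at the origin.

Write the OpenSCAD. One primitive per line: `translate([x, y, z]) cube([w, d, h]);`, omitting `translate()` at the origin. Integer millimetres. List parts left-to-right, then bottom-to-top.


cube([150, 150, 1450]);
translate([150, 0, 300]) cube([300, 150, 150]);
translate([150, 0, 600]) cube([300, 150, 150]);
translate([150, 0, 900]) cube([300, 150, 150]);
translate([450, 0, 0]) cube([150, 150, 1450]);
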